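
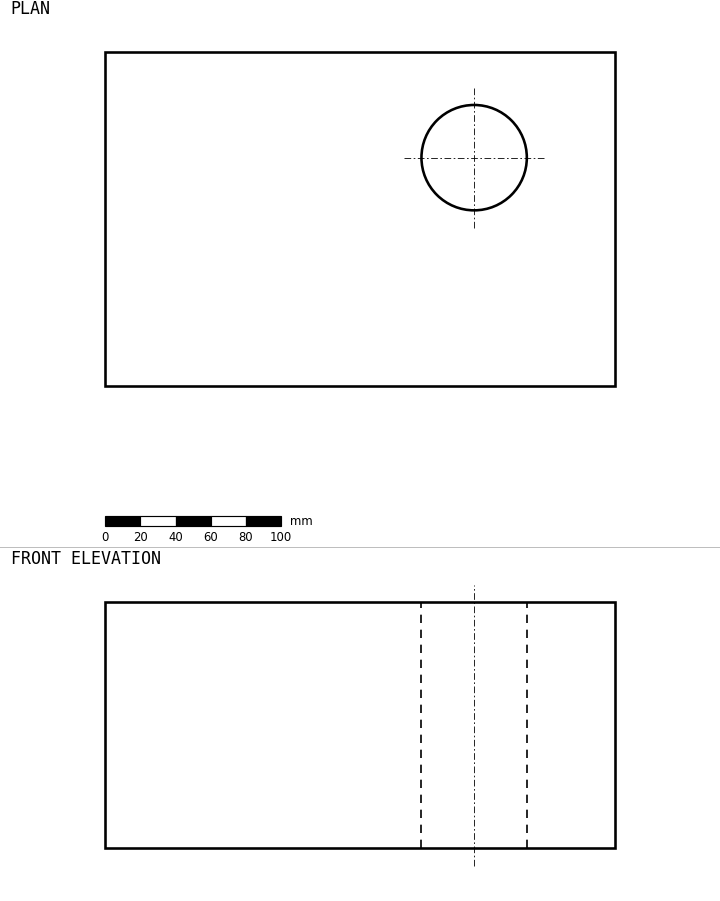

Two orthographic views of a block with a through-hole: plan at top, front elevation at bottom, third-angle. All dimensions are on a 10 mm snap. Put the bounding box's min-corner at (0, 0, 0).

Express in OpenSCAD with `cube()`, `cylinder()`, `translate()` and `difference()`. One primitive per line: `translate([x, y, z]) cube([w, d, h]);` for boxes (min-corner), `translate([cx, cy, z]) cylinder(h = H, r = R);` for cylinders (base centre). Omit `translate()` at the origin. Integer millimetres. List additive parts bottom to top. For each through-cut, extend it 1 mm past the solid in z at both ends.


difference() {
  cube([290, 190, 140]);
  translate([210, 130, -1]) cylinder(h = 142, r = 30);
}


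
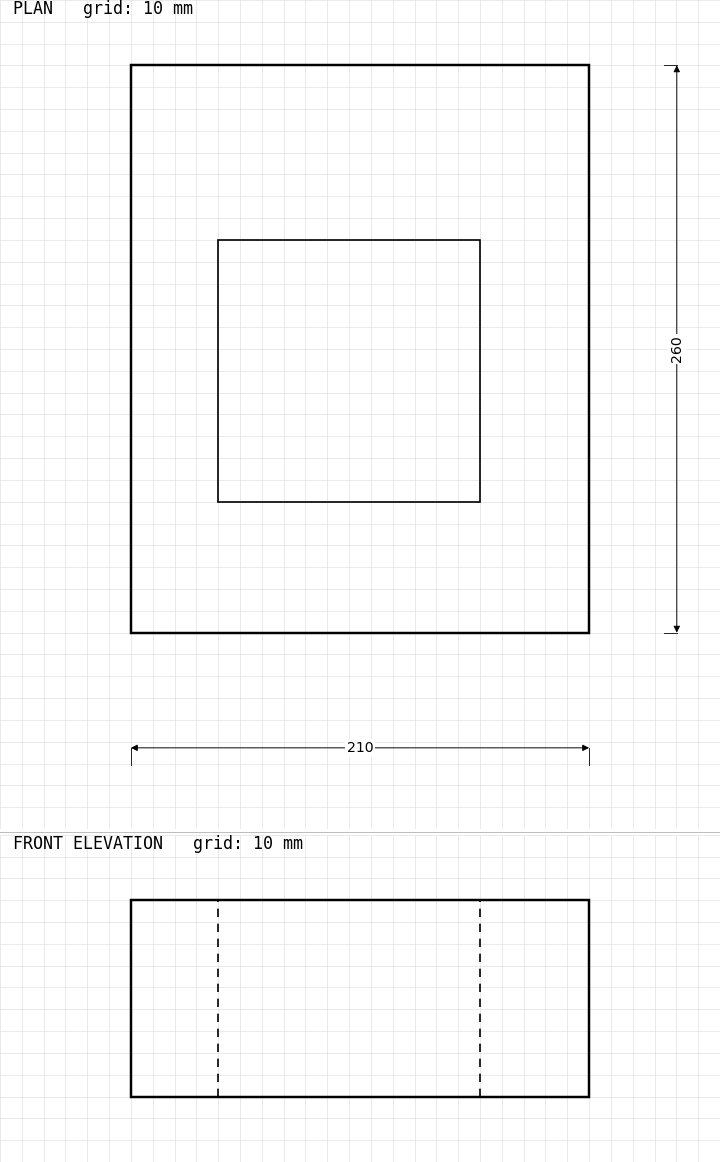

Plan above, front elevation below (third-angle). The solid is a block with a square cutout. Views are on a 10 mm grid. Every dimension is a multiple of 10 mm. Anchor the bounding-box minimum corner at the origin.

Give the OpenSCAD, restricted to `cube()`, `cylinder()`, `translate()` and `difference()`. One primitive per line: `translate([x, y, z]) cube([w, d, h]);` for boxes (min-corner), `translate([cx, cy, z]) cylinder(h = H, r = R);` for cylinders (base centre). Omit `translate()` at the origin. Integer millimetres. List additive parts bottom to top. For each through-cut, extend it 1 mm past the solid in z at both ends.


difference() {
  cube([210, 260, 90]);
  translate([40, 60, -1]) cube([120, 120, 92]);
}


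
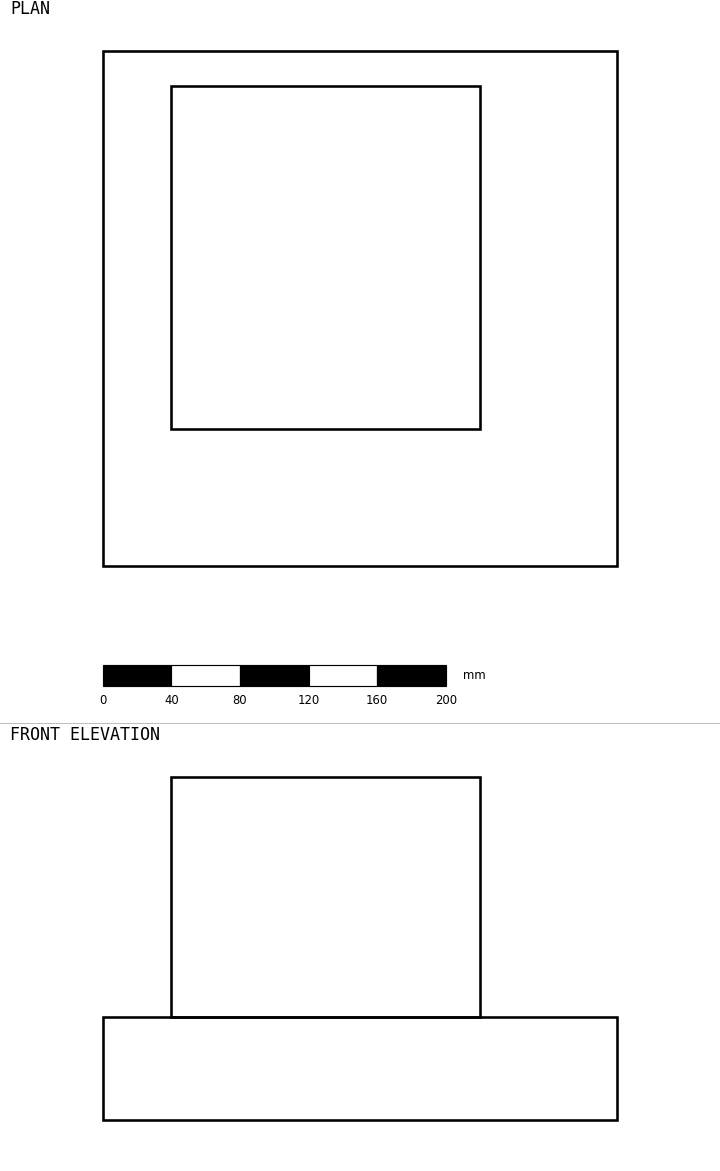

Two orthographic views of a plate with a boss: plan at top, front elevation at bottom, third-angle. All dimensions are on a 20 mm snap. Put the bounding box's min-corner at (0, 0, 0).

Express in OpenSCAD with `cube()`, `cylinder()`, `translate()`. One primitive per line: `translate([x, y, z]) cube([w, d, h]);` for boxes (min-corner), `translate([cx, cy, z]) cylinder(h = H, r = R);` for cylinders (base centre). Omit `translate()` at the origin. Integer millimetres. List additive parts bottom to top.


cube([300, 300, 60]);
translate([40, 80, 60]) cube([180, 200, 140]);


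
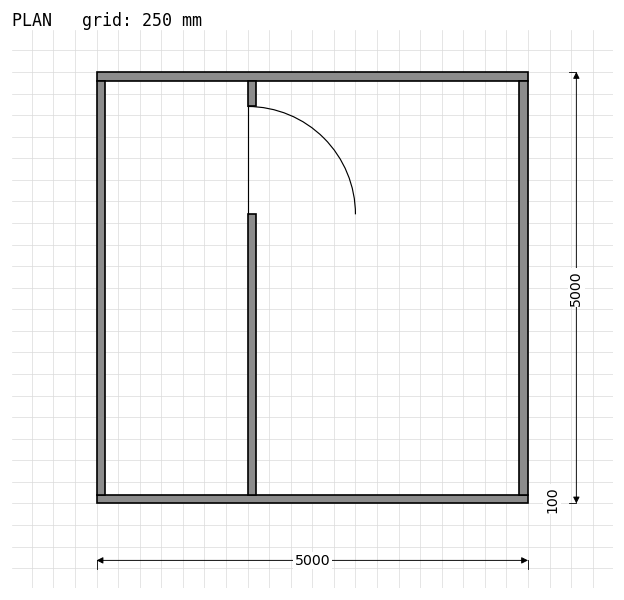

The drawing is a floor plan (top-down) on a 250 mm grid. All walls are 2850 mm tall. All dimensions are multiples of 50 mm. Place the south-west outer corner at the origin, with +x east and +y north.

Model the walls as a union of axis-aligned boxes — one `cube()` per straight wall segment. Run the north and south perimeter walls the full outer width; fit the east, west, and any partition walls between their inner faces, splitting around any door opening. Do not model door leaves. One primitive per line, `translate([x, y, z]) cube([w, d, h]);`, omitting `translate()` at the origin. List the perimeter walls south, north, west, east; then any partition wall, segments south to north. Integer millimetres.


cube([5000, 100, 2850]);
translate([0, 4900, 0]) cube([5000, 100, 2850]);
translate([0, 100, 0]) cube([100, 4800, 2850]);
translate([4900, 100, 0]) cube([100, 4800, 2850]);
translate([1750, 100, 0]) cube([100, 3250, 2850]);
translate([1750, 4600, 0]) cube([100, 300, 2850]);


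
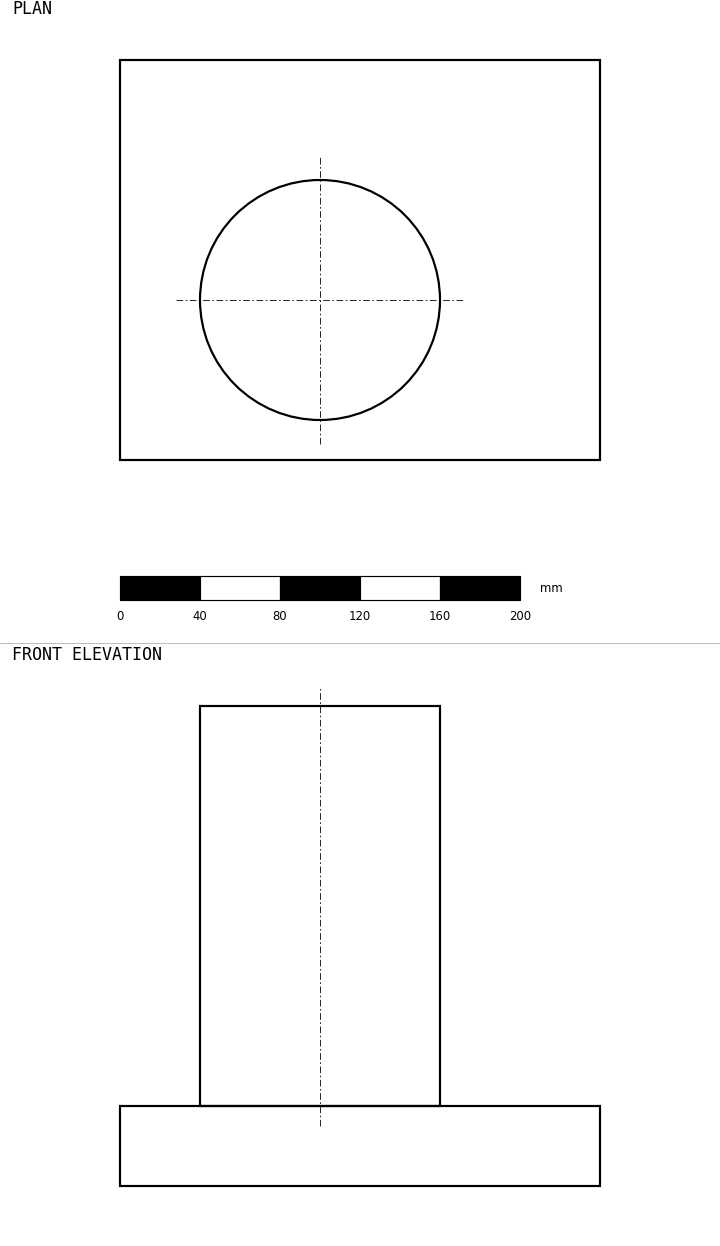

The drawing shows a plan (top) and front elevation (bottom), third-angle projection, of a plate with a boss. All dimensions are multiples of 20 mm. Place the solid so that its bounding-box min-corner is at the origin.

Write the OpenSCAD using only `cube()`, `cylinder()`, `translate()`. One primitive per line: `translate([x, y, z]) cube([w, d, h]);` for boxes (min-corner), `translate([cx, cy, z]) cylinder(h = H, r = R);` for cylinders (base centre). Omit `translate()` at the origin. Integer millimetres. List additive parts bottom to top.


cube([240, 200, 40]);
translate([100, 80, 40]) cylinder(h = 200, r = 60);


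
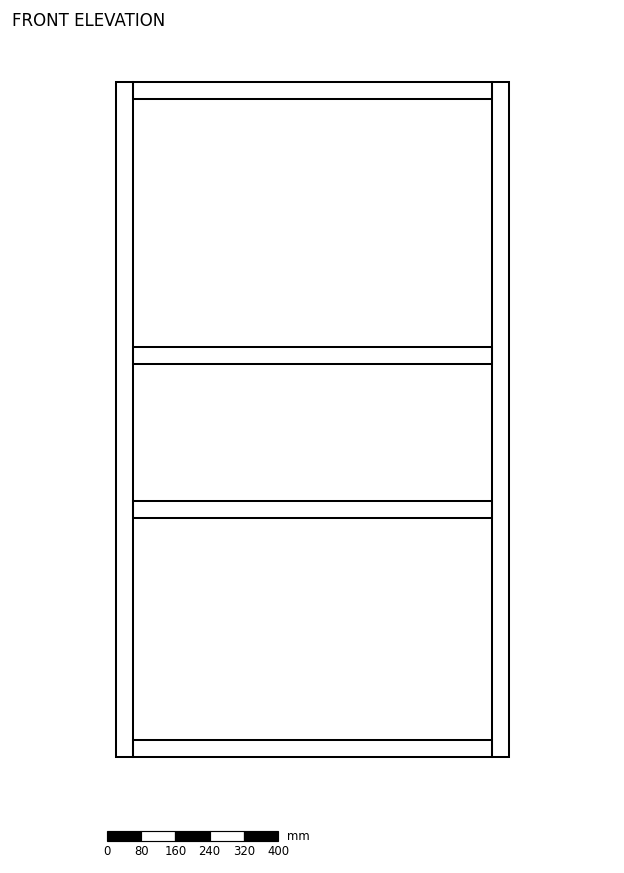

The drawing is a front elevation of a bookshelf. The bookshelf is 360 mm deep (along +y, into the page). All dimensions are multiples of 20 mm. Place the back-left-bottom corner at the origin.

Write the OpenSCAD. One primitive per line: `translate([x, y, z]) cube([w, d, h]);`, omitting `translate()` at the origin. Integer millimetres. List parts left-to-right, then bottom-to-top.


cube([40, 360, 1580]);
translate([40, 0, 0]) cube([840, 360, 40]);
translate([40, 0, 560]) cube([840, 360, 40]);
translate([40, 0, 920]) cube([840, 360, 40]);
translate([40, 0, 1540]) cube([840, 360, 40]);
translate([880, 0, 0]) cube([40, 360, 1580]);


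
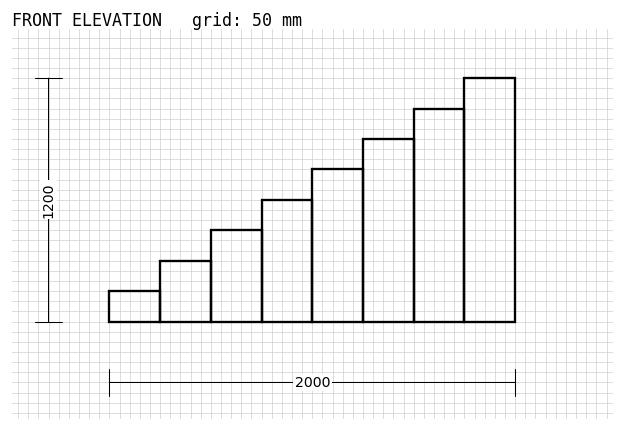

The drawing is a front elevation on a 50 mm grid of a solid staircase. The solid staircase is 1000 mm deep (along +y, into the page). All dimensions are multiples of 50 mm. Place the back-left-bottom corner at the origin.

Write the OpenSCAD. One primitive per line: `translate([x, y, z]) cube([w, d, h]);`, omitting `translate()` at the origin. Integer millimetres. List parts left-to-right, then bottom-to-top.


cube([250, 1000, 150]);
translate([250, 0, 0]) cube([250, 1000, 300]);
translate([500, 0, 0]) cube([250, 1000, 450]);
translate([750, 0, 0]) cube([250, 1000, 600]);
translate([1000, 0, 0]) cube([250, 1000, 750]);
translate([1250, 0, 0]) cube([250, 1000, 900]);
translate([1500, 0, 0]) cube([250, 1000, 1050]);
translate([1750, 0, 0]) cube([250, 1000, 1200]);


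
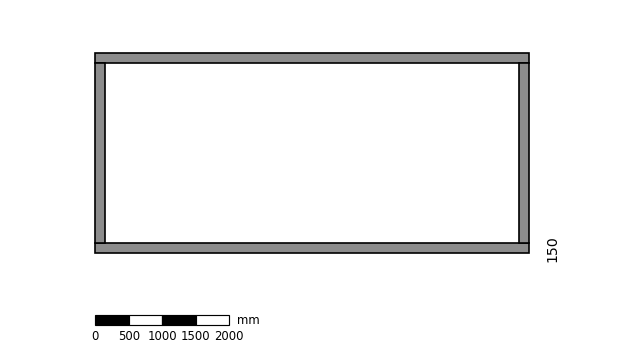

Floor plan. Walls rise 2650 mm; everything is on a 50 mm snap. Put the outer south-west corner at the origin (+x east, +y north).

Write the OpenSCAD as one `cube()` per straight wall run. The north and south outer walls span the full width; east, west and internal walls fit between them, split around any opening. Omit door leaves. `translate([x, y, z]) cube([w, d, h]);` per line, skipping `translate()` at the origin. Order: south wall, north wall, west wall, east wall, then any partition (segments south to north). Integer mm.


cube([6500, 150, 2650]);
translate([0, 2850, 0]) cube([6500, 150, 2650]);
translate([0, 150, 0]) cube([150, 2700, 2650]);
translate([6350, 150, 0]) cube([150, 2700, 2650]);


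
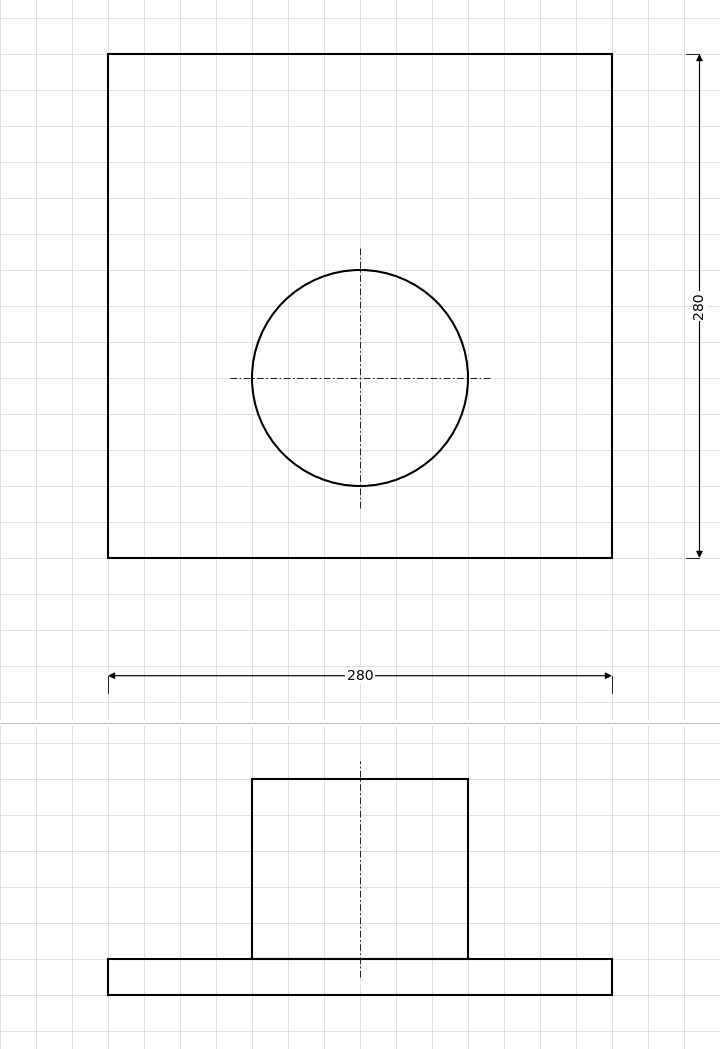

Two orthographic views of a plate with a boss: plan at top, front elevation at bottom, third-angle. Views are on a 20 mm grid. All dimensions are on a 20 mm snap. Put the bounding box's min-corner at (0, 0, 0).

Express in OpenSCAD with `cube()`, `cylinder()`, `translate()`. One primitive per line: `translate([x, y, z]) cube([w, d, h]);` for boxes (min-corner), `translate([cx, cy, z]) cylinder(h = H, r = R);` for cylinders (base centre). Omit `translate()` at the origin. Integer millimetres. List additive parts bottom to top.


cube([280, 280, 20]);
translate([140, 100, 20]) cylinder(h = 100, r = 60);


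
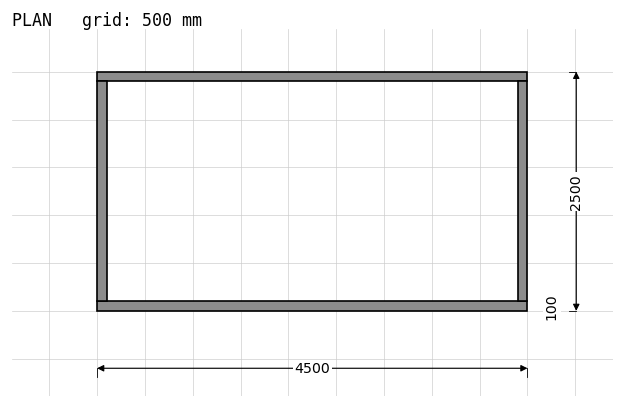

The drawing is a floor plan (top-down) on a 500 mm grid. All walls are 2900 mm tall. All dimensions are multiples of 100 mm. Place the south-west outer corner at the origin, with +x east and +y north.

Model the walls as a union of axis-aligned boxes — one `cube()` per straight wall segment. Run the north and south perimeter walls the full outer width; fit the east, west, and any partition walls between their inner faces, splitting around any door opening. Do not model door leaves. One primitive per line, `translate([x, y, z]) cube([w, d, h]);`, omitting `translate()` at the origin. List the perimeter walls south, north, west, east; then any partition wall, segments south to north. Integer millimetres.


cube([4500, 100, 2900]);
translate([0, 2400, 0]) cube([4500, 100, 2900]);
translate([0, 100, 0]) cube([100, 2300, 2900]);
translate([4400, 100, 0]) cube([100, 2300, 2900]);


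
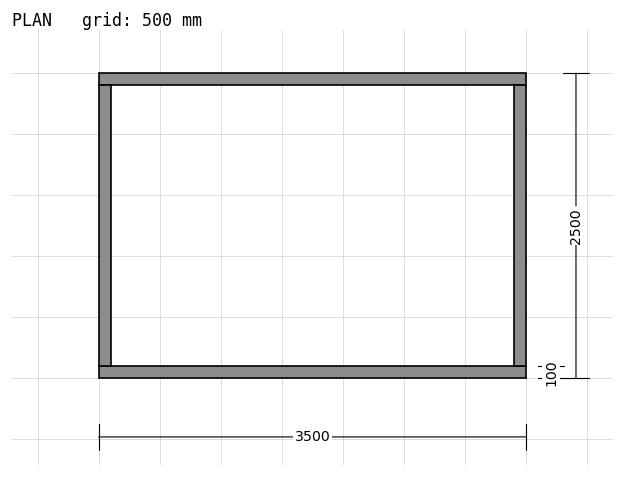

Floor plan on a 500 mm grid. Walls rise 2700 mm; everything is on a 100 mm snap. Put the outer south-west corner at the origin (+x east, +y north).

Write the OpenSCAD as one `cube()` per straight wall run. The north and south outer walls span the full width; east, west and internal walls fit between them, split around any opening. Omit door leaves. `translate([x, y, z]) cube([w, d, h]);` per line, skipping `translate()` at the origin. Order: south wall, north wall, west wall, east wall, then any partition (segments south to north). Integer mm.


cube([3500, 100, 2700]);
translate([0, 2400, 0]) cube([3500, 100, 2700]);
translate([0, 100, 0]) cube([100, 2300, 2700]);
translate([3400, 100, 0]) cube([100, 2300, 2700]);


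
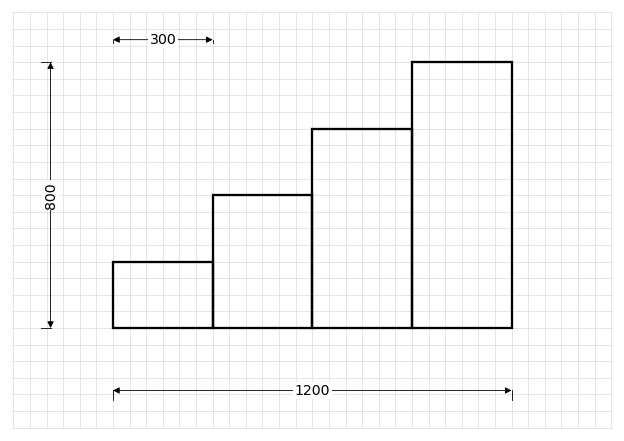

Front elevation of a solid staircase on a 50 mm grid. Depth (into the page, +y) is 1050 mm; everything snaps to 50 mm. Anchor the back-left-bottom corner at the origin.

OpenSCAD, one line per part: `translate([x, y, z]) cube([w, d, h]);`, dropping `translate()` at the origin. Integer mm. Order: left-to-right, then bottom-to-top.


cube([300, 1050, 200]);
translate([300, 0, 0]) cube([300, 1050, 400]);
translate([600, 0, 0]) cube([300, 1050, 600]);
translate([900, 0, 0]) cube([300, 1050, 800]);


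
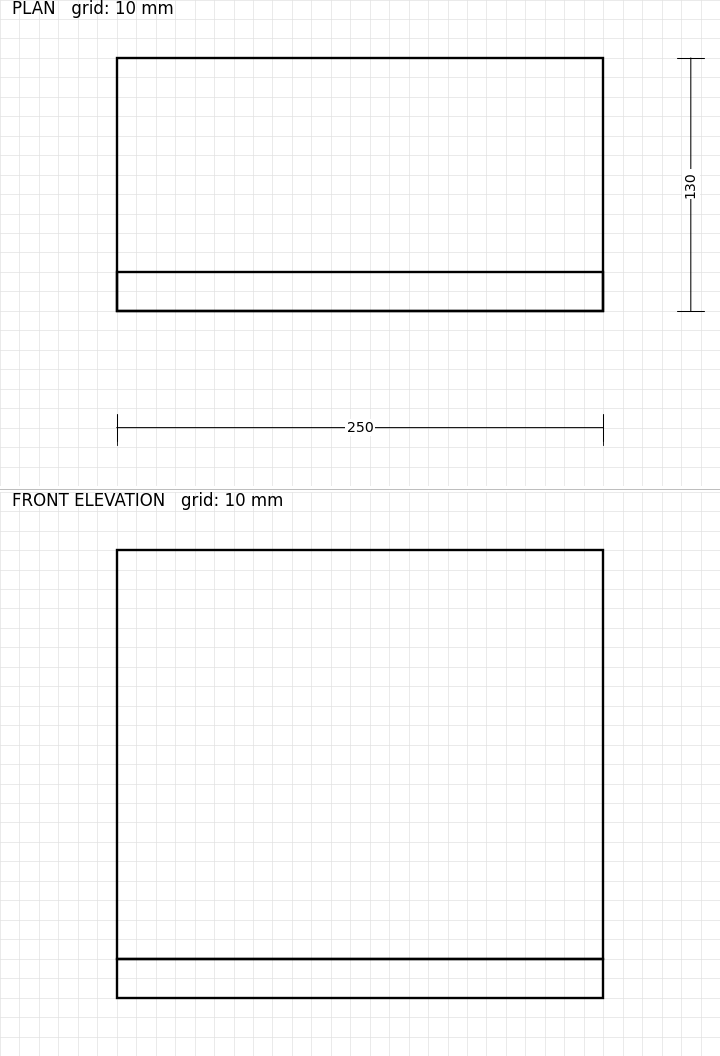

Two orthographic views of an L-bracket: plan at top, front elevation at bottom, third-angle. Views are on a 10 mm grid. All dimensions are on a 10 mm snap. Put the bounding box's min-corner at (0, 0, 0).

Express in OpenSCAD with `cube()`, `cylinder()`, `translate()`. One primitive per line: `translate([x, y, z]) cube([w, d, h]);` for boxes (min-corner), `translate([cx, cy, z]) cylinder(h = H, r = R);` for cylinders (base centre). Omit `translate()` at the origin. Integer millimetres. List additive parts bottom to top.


cube([250, 130, 20]);
translate([0, 0, 20]) cube([250, 20, 210]);


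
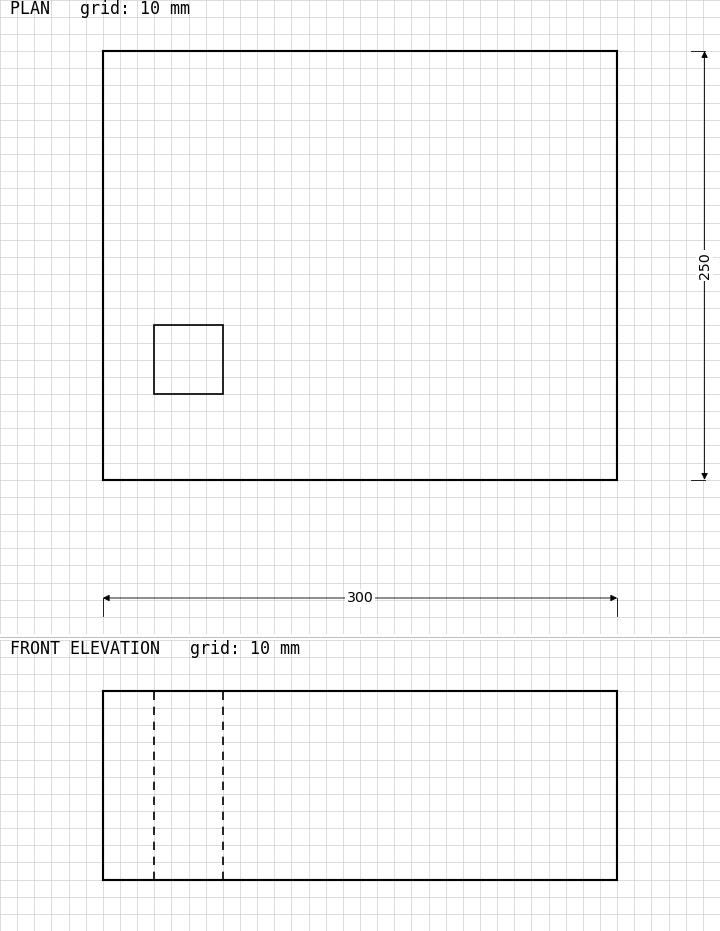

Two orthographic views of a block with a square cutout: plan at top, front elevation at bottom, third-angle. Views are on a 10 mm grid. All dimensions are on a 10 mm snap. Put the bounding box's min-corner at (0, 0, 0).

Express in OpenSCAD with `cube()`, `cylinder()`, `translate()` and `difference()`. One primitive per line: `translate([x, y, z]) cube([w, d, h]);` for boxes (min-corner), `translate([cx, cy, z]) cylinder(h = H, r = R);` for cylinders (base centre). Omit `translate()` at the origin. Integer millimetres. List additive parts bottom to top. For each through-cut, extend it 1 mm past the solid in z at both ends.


difference() {
  cube([300, 250, 110]);
  translate([30, 50, -1]) cube([40, 40, 112]);
}


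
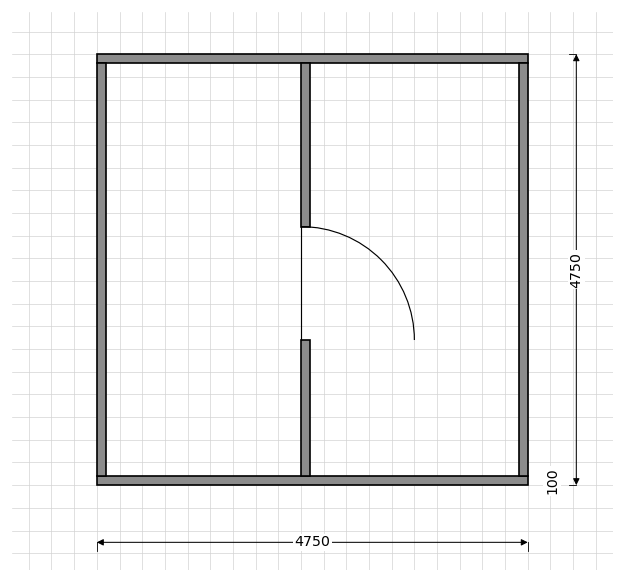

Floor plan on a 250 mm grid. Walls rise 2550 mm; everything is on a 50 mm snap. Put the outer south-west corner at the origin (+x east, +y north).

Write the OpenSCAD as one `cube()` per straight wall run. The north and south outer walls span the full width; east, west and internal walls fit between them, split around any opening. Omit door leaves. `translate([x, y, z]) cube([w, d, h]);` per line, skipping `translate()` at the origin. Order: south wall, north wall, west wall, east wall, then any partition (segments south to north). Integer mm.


cube([4750, 100, 2550]);
translate([0, 4650, 0]) cube([4750, 100, 2550]);
translate([0, 100, 0]) cube([100, 4550, 2550]);
translate([4650, 100, 0]) cube([100, 4550, 2550]);
translate([2250, 100, 0]) cube([100, 1500, 2550]);
translate([2250, 2850, 0]) cube([100, 1800, 2550]);


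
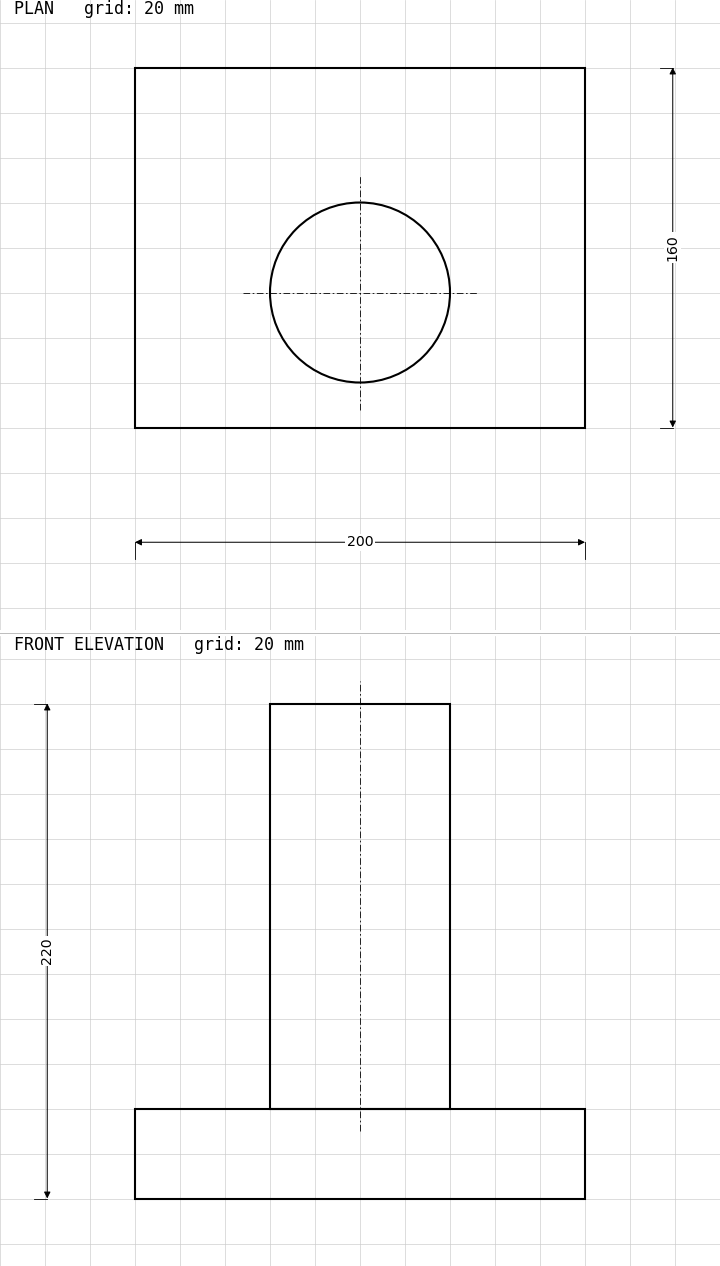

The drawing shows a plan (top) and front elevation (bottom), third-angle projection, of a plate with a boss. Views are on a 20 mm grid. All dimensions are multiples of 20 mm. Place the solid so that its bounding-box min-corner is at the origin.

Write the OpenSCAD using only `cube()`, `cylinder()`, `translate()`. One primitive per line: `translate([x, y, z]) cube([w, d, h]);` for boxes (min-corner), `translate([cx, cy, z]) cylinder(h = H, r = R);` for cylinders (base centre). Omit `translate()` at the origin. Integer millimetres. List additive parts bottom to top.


cube([200, 160, 40]);
translate([100, 60, 40]) cylinder(h = 180, r = 40);


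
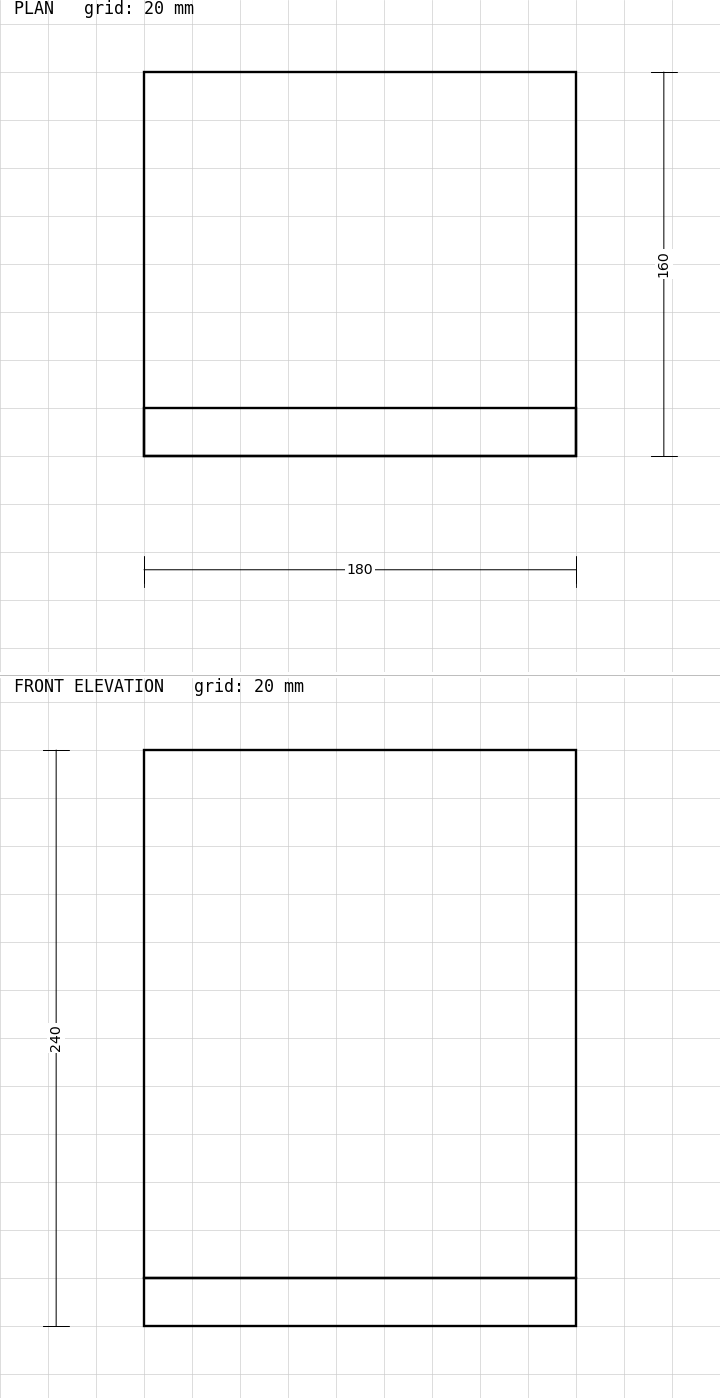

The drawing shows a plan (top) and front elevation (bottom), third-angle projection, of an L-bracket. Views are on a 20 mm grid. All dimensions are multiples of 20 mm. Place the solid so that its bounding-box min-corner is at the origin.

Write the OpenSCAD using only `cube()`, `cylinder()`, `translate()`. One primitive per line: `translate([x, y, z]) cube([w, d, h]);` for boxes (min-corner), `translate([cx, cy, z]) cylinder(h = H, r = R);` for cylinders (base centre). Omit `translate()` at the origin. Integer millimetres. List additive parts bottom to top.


cube([180, 160, 20]);
translate([0, 0, 20]) cube([180, 20, 220]);


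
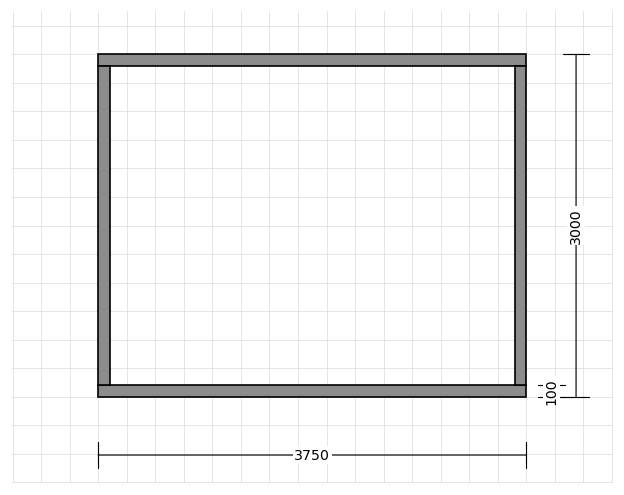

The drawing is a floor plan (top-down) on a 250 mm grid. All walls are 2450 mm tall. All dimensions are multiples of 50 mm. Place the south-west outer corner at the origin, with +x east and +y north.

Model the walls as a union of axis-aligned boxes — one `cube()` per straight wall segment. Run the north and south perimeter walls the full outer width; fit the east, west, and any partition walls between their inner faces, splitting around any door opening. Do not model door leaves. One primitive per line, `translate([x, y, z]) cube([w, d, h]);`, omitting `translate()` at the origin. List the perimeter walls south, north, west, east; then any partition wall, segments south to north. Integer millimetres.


cube([3750, 100, 2450]);
translate([0, 2900, 0]) cube([3750, 100, 2450]);
translate([0, 100, 0]) cube([100, 2800, 2450]);
translate([3650, 100, 0]) cube([100, 2800, 2450]);


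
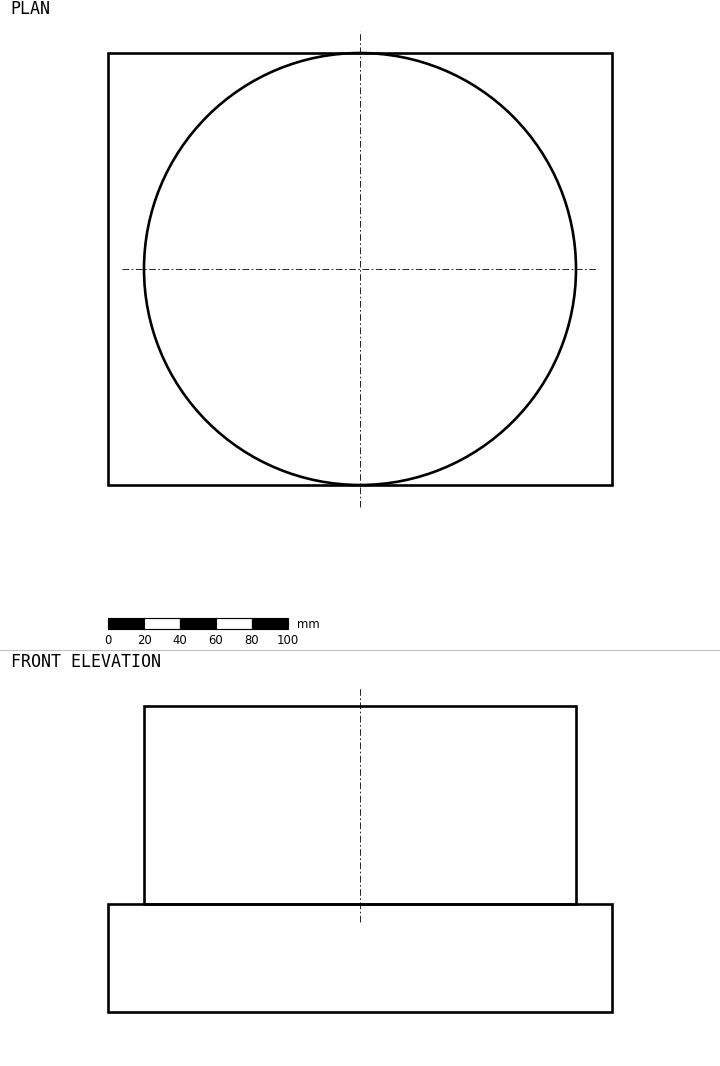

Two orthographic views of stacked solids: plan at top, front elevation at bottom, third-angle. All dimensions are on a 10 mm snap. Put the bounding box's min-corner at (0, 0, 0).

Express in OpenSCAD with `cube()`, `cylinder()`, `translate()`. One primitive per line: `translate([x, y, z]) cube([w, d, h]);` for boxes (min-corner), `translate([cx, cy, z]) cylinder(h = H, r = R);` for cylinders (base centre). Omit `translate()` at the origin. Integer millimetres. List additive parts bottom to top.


cube([280, 240, 60]);
translate([140, 120, 60]) cylinder(h = 110, r = 120);


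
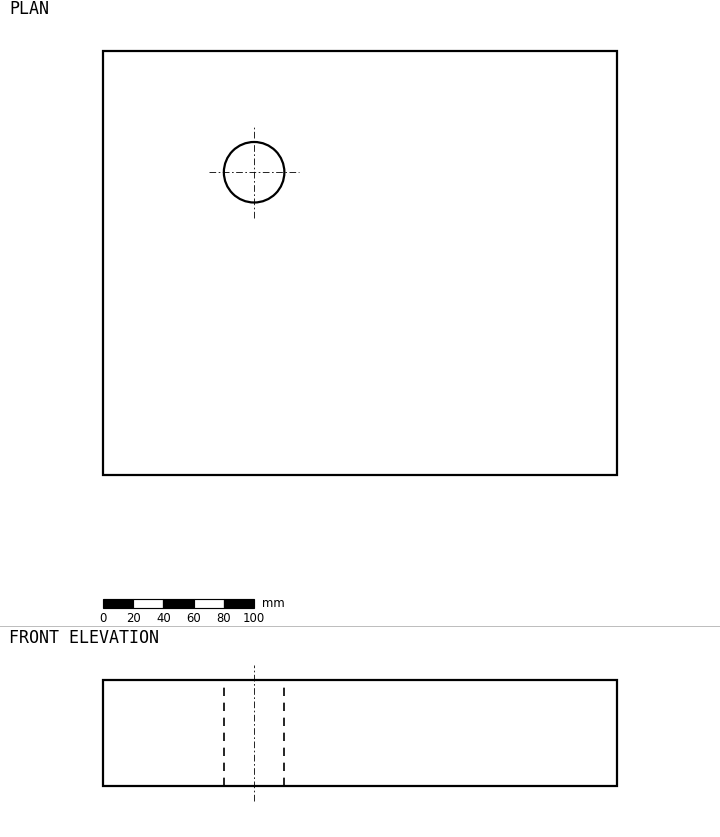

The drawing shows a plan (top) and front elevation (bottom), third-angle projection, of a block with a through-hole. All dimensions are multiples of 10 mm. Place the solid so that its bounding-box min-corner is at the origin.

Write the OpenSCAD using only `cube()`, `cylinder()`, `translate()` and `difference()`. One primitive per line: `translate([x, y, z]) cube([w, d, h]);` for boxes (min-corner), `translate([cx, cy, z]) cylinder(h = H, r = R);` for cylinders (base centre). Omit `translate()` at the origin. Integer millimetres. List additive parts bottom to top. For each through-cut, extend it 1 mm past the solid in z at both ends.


difference() {
  cube([340, 280, 70]);
  translate([100, 200, -1]) cylinder(h = 72, r = 20);
}


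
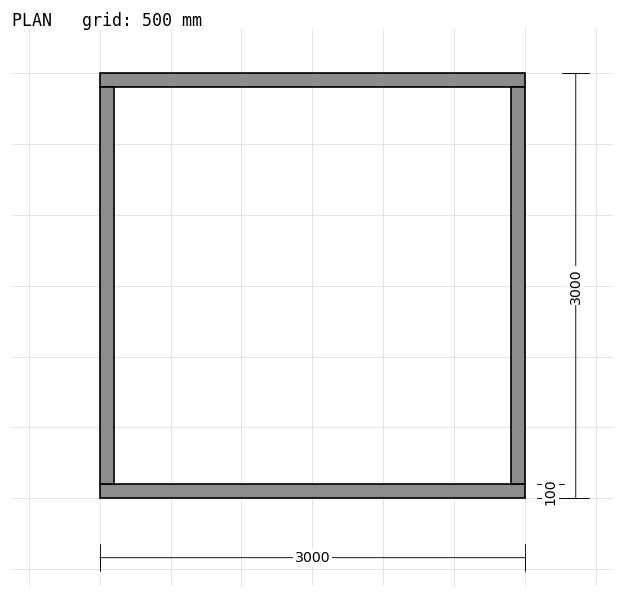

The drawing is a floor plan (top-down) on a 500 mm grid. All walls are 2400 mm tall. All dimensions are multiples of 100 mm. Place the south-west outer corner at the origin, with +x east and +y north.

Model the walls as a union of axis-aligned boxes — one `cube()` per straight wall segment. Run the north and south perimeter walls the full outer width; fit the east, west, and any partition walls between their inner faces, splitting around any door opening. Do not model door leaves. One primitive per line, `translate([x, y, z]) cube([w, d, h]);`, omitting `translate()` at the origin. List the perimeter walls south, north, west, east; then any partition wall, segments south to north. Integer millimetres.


cube([3000, 100, 2400]);
translate([0, 2900, 0]) cube([3000, 100, 2400]);
translate([0, 100, 0]) cube([100, 2800, 2400]);
translate([2900, 100, 0]) cube([100, 2800, 2400]);


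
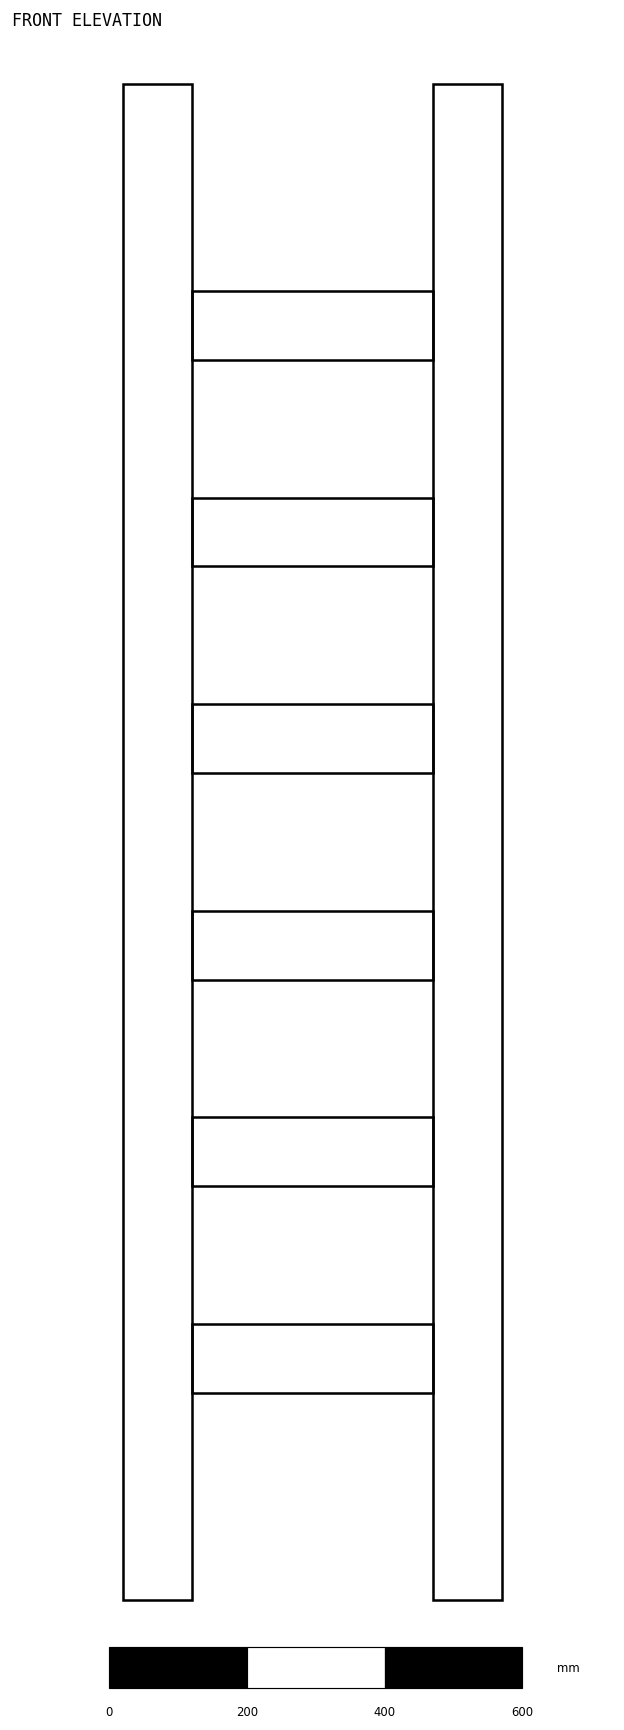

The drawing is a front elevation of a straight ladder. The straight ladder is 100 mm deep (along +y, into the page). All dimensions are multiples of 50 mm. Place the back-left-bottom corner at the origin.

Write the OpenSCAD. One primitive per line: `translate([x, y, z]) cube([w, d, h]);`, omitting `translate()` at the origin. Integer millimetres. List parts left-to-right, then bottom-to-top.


cube([100, 100, 2200]);
translate([100, 0, 300]) cube([350, 100, 100]);
translate([100, 0, 600]) cube([350, 100, 100]);
translate([100, 0, 900]) cube([350, 100, 100]);
translate([100, 0, 1200]) cube([350, 100, 100]);
translate([100, 0, 1500]) cube([350, 100, 100]);
translate([100, 0, 1800]) cube([350, 100, 100]);
translate([450, 0, 0]) cube([100, 100, 2200]);


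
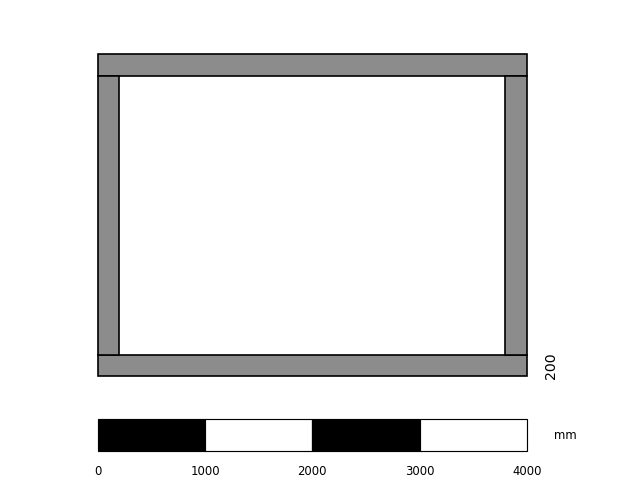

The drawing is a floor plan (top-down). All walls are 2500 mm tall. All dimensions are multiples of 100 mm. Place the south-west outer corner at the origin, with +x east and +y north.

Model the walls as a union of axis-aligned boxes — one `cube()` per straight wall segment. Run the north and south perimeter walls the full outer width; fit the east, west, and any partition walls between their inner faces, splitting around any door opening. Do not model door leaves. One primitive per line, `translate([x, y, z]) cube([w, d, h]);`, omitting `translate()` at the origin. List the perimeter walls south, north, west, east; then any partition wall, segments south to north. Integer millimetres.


cube([4000, 200, 2500]);
translate([0, 2800, 0]) cube([4000, 200, 2500]);
translate([0, 200, 0]) cube([200, 2600, 2500]);
translate([3800, 200, 0]) cube([200, 2600, 2500]);


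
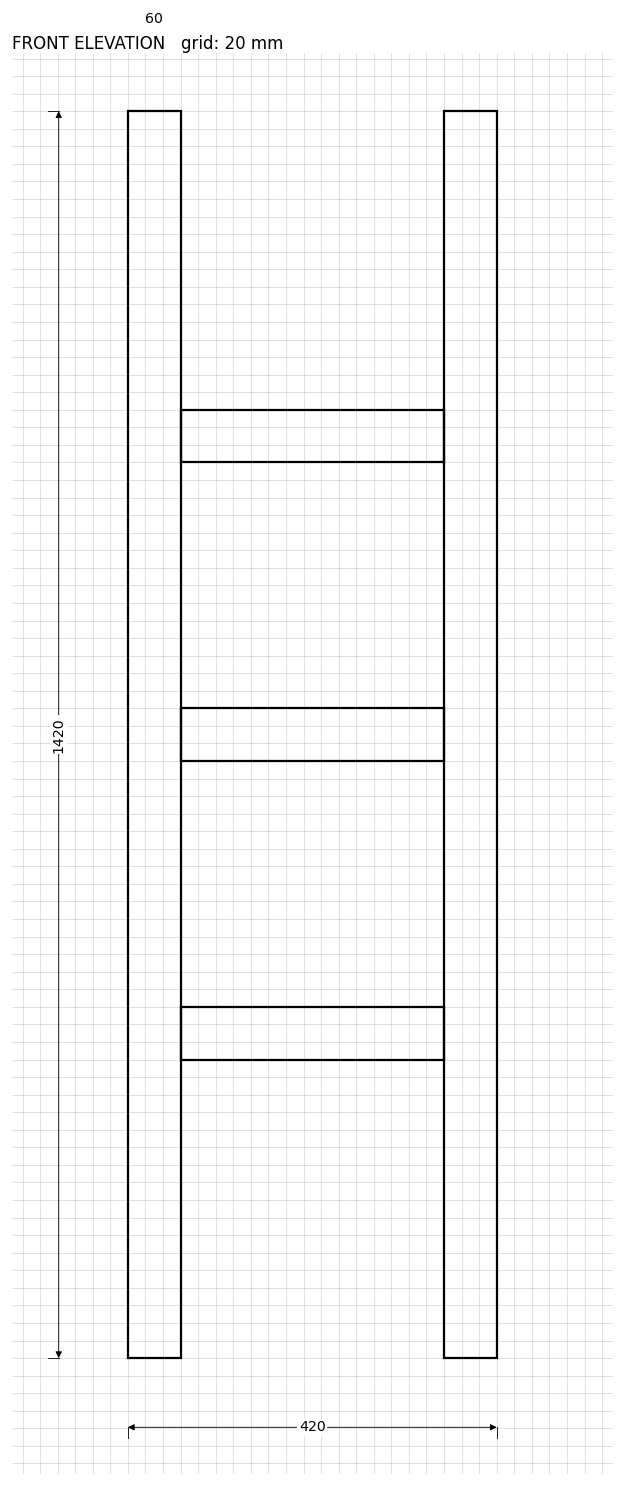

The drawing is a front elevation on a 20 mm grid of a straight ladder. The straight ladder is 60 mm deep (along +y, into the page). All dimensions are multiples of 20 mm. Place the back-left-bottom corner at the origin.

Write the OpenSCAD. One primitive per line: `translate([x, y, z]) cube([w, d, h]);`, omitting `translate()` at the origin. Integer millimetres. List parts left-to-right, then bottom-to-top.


cube([60, 60, 1420]);
translate([60, 0, 340]) cube([300, 60, 60]);
translate([60, 0, 680]) cube([300, 60, 60]);
translate([60, 0, 1020]) cube([300, 60, 60]);
translate([360, 0, 0]) cube([60, 60, 1420]);


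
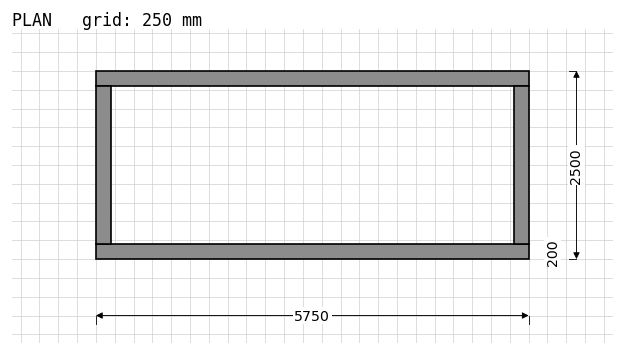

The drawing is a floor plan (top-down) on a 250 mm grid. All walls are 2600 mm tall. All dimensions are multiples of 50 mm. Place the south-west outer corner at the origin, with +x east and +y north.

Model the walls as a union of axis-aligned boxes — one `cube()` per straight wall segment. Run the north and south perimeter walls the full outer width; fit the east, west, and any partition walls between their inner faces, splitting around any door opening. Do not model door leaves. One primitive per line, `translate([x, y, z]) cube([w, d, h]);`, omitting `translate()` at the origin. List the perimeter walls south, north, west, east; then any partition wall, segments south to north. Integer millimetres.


cube([5750, 200, 2600]);
translate([0, 2300, 0]) cube([5750, 200, 2600]);
translate([0, 200, 0]) cube([200, 2100, 2600]);
translate([5550, 200, 0]) cube([200, 2100, 2600]);


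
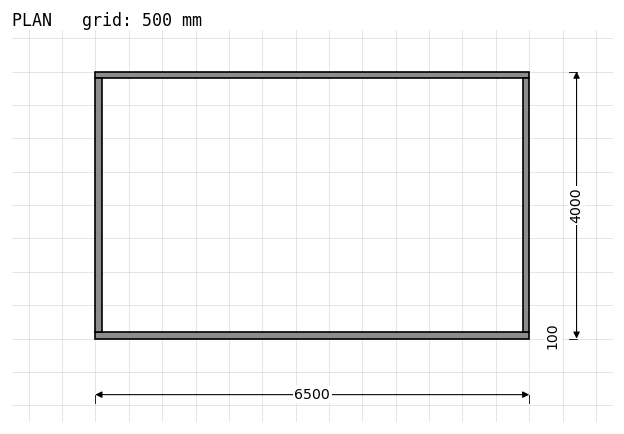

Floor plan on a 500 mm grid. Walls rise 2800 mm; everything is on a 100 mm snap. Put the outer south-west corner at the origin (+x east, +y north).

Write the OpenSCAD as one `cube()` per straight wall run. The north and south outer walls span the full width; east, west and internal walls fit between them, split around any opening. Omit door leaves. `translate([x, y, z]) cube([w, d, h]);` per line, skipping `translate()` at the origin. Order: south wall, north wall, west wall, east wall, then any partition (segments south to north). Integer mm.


cube([6500, 100, 2800]);
translate([0, 3900, 0]) cube([6500, 100, 2800]);
translate([0, 100, 0]) cube([100, 3800, 2800]);
translate([6400, 100, 0]) cube([100, 3800, 2800]);


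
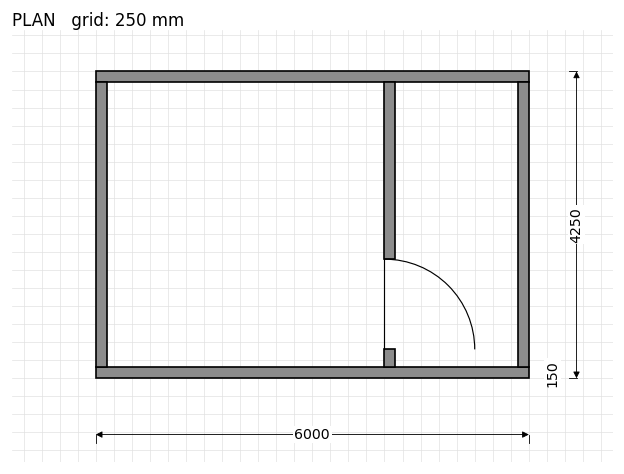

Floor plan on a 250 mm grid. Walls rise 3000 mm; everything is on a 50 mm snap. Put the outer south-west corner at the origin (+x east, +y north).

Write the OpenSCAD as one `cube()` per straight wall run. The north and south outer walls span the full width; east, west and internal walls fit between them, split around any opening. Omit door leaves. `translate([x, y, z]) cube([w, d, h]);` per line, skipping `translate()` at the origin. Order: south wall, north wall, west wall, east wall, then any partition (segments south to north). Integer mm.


cube([6000, 150, 3000]);
translate([0, 4100, 0]) cube([6000, 150, 3000]);
translate([0, 150, 0]) cube([150, 3950, 3000]);
translate([5850, 150, 0]) cube([150, 3950, 3000]);
translate([4000, 150, 0]) cube([150, 250, 3000]);
translate([4000, 1650, 0]) cube([150, 2450, 3000]);


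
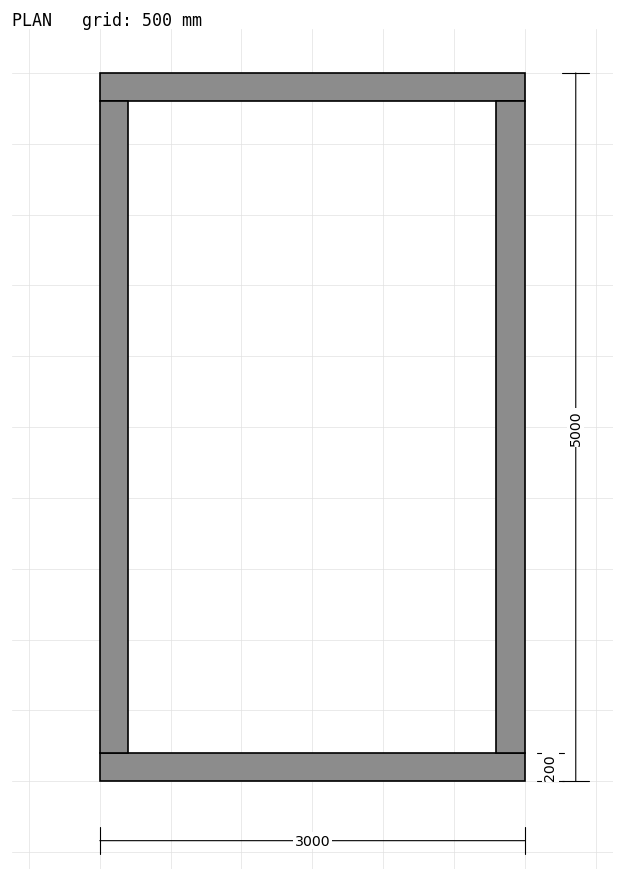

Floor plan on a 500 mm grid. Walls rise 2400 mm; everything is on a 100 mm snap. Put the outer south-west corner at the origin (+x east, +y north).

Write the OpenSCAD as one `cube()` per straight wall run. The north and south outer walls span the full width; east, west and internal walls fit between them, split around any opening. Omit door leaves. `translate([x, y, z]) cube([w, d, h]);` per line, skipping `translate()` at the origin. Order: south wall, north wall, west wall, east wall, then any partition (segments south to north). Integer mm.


cube([3000, 200, 2400]);
translate([0, 4800, 0]) cube([3000, 200, 2400]);
translate([0, 200, 0]) cube([200, 4600, 2400]);
translate([2800, 200, 0]) cube([200, 4600, 2400]);


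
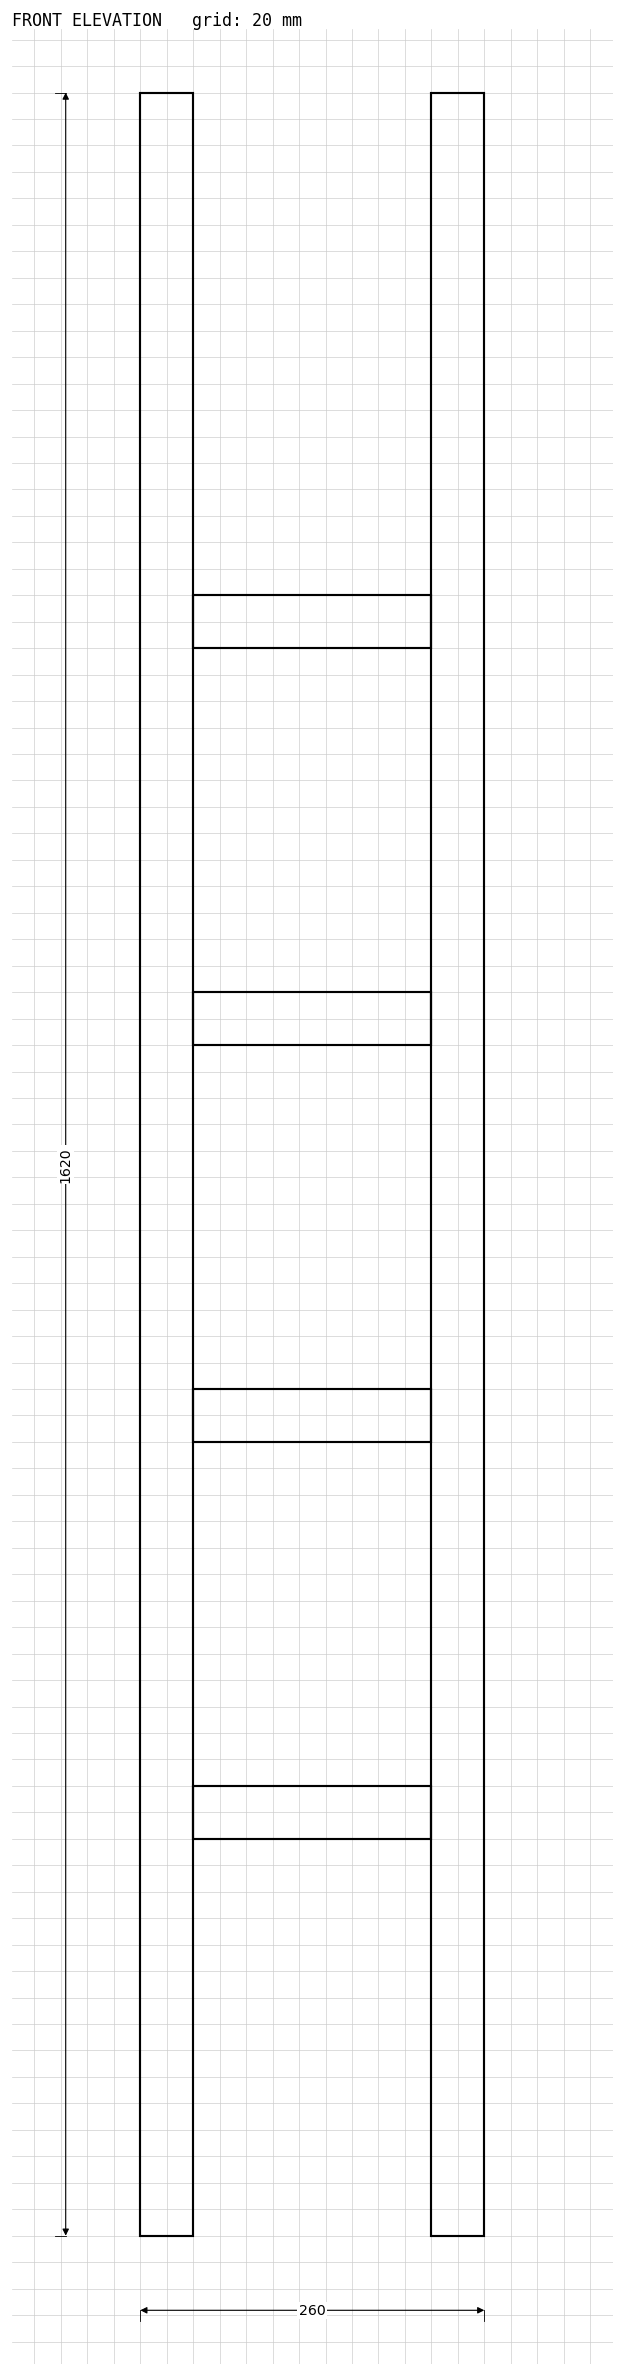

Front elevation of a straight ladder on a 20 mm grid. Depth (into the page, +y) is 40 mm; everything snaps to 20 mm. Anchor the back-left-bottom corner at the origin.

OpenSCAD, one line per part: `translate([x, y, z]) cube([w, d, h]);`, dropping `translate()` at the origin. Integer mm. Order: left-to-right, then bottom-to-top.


cube([40, 40, 1620]);
translate([40, 0, 300]) cube([180, 40, 40]);
translate([40, 0, 600]) cube([180, 40, 40]);
translate([40, 0, 900]) cube([180, 40, 40]);
translate([40, 0, 1200]) cube([180, 40, 40]);
translate([220, 0, 0]) cube([40, 40, 1620]);


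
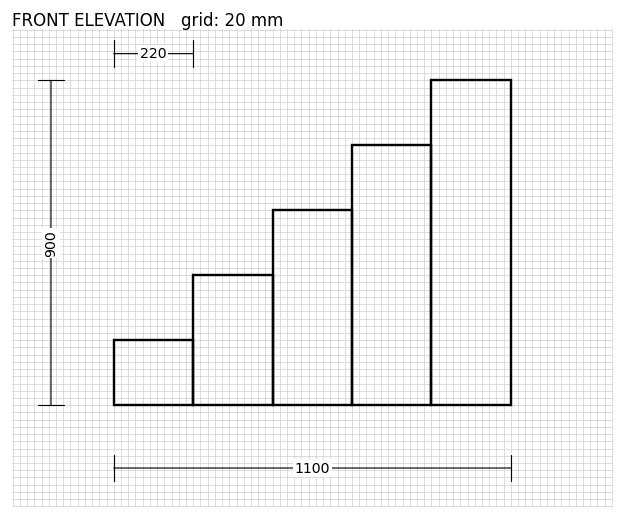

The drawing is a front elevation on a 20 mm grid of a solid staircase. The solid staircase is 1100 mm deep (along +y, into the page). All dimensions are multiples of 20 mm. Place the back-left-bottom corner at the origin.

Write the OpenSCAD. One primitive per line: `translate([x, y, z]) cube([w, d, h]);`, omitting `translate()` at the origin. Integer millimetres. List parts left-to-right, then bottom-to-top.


cube([220, 1100, 180]);
translate([220, 0, 0]) cube([220, 1100, 360]);
translate([440, 0, 0]) cube([220, 1100, 540]);
translate([660, 0, 0]) cube([220, 1100, 720]);
translate([880, 0, 0]) cube([220, 1100, 900]);


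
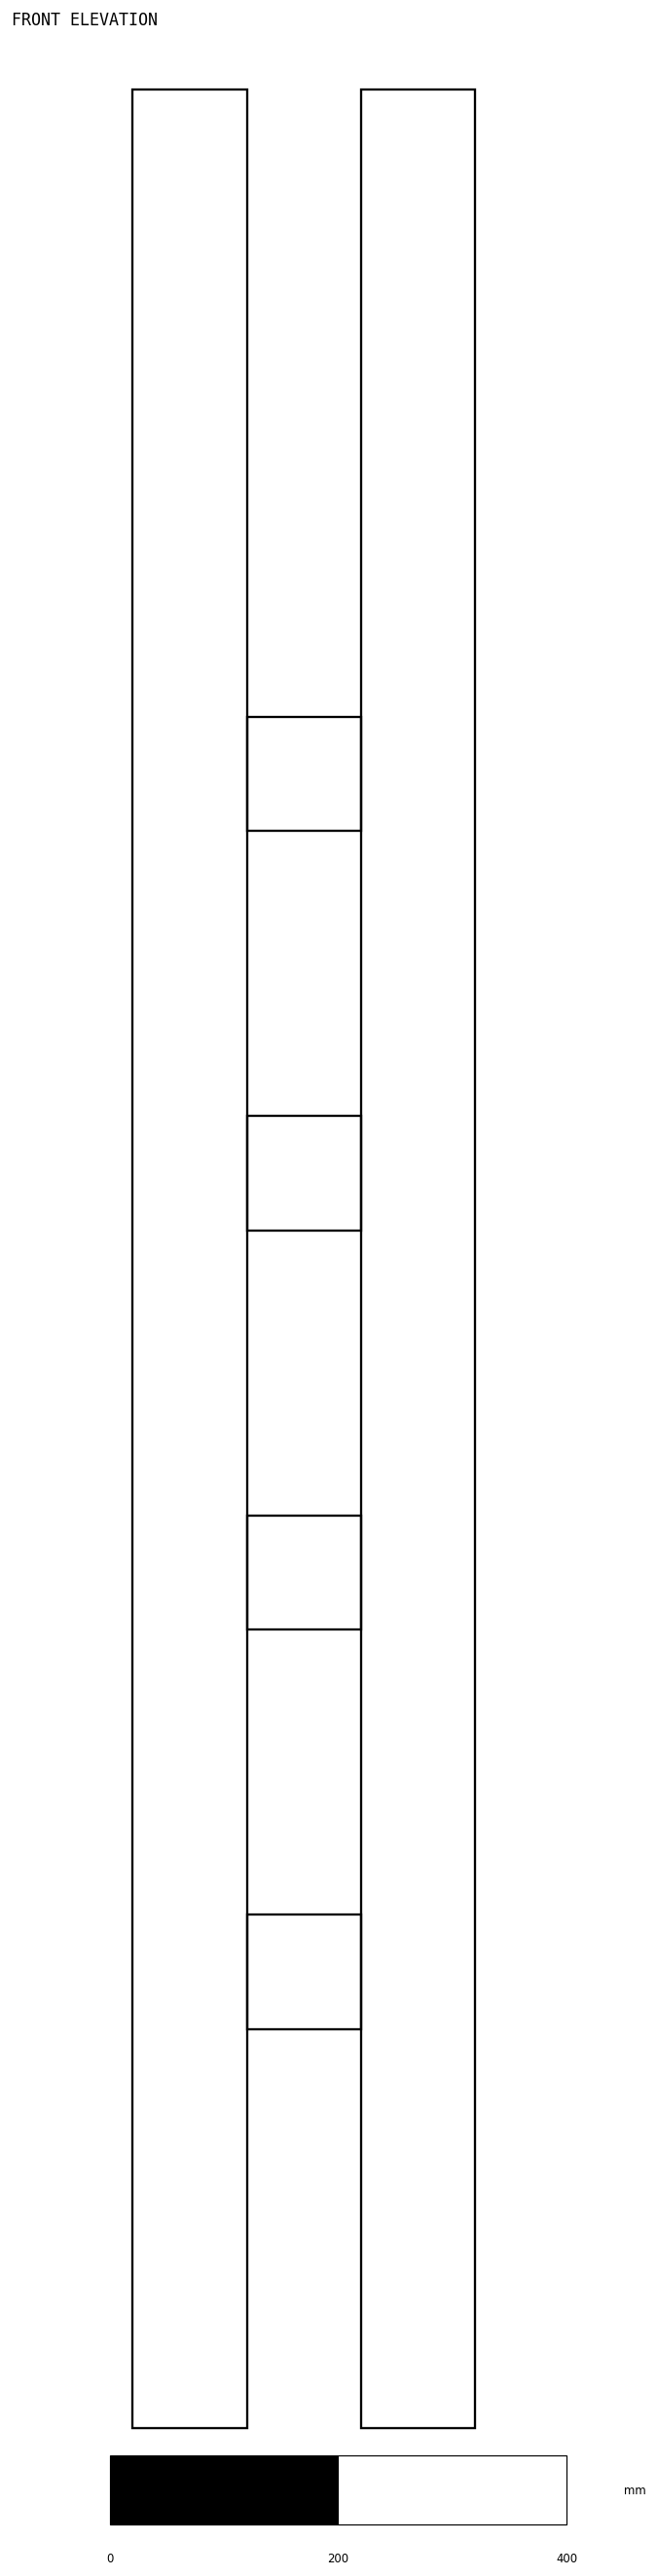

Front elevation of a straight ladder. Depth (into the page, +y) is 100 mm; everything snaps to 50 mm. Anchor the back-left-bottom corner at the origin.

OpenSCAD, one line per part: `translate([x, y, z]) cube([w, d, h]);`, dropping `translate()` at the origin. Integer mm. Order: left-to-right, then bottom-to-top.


cube([100, 100, 2050]);
translate([100, 0, 350]) cube([100, 100, 100]);
translate([100, 0, 700]) cube([100, 100, 100]);
translate([100, 0, 1050]) cube([100, 100, 100]);
translate([100, 0, 1400]) cube([100, 100, 100]);
translate([200, 0, 0]) cube([100, 100, 2050]);


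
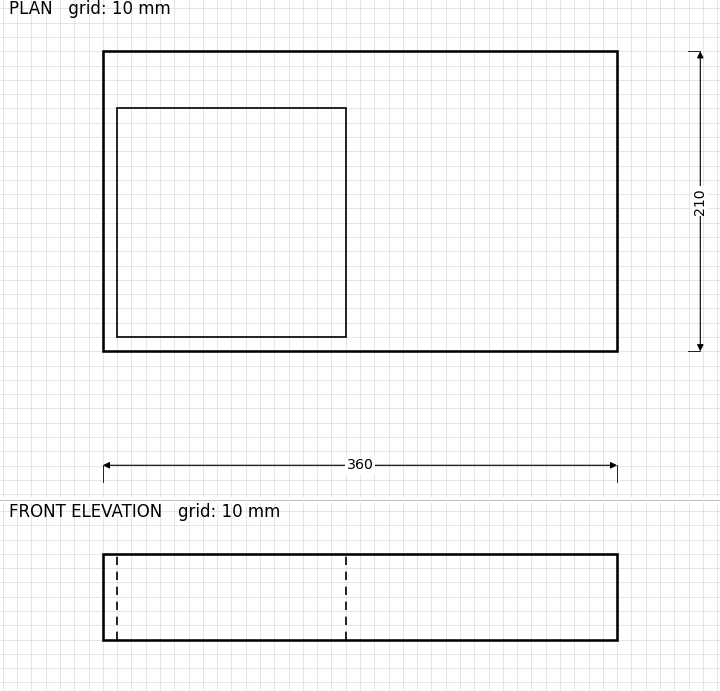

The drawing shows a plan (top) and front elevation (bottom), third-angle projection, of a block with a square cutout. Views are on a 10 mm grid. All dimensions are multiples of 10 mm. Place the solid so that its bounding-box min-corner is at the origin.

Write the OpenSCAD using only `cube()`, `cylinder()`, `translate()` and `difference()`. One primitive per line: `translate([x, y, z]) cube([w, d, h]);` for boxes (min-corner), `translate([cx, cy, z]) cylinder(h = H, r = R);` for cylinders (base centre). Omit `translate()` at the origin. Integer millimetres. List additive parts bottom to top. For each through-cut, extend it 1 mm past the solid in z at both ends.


difference() {
  cube([360, 210, 60]);
  translate([10, 10, -1]) cube([160, 160, 62]);
}


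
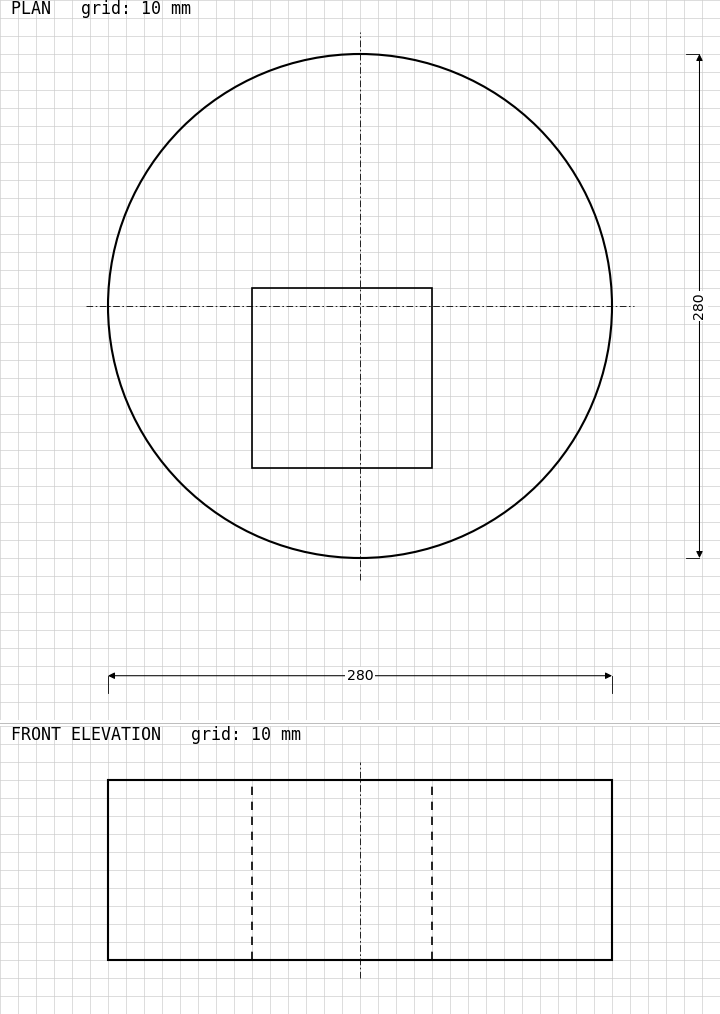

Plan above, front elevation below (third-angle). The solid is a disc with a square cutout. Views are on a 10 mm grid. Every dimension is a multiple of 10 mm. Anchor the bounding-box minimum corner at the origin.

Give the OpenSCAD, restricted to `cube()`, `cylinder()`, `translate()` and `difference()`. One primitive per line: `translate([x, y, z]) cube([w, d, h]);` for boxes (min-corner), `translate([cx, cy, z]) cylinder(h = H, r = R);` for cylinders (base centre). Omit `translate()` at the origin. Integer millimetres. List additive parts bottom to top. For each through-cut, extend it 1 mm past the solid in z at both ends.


difference() {
  translate([140, 140, 0]) cylinder(h = 100, r = 140);
  translate([80, 50, -1]) cube([100, 100, 102]);
}


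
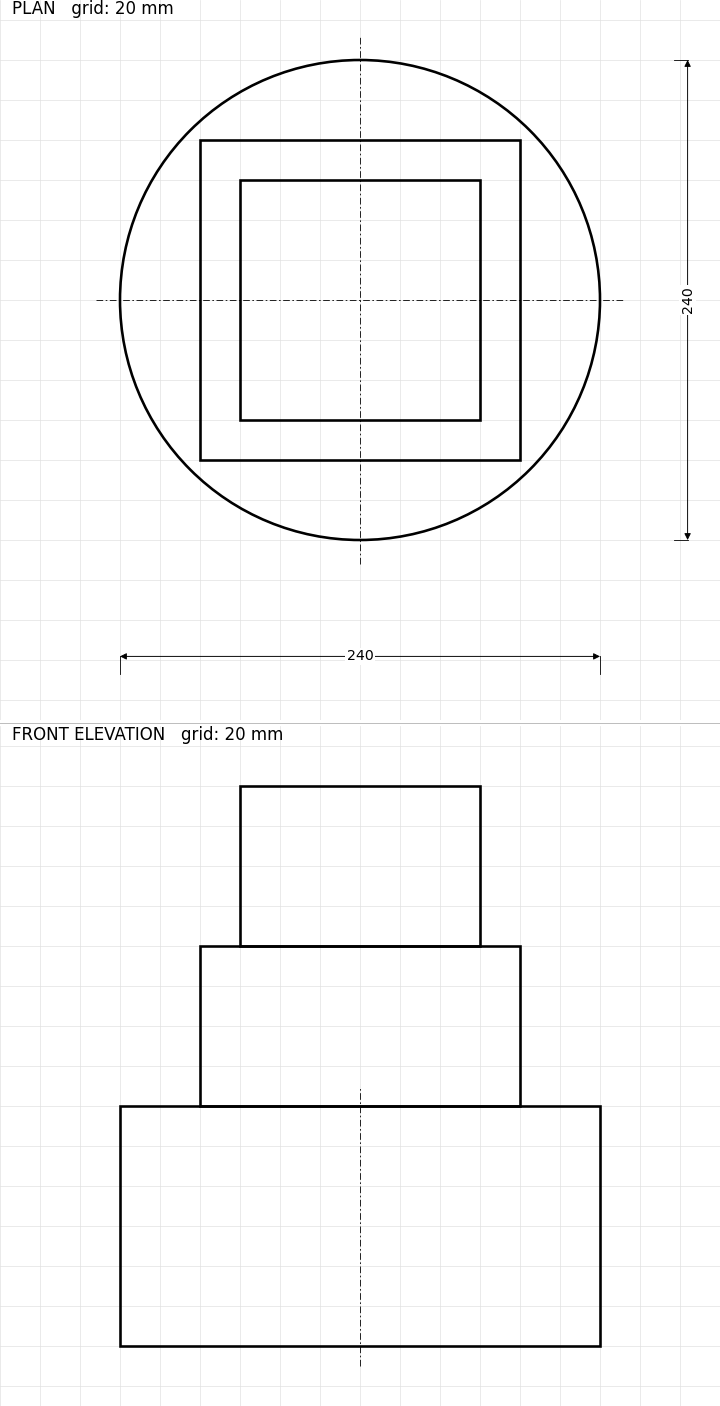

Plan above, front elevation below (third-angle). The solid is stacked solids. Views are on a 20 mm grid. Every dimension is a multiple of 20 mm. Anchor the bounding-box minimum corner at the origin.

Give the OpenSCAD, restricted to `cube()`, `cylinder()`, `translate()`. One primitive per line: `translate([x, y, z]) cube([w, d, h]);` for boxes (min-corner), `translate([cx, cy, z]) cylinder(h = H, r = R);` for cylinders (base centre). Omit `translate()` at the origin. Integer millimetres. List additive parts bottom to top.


translate([120, 120, 0]) cylinder(h = 120, r = 120);
translate([40, 40, 120]) cube([160, 160, 80]);
translate([60, 60, 200]) cube([120, 120, 80]);


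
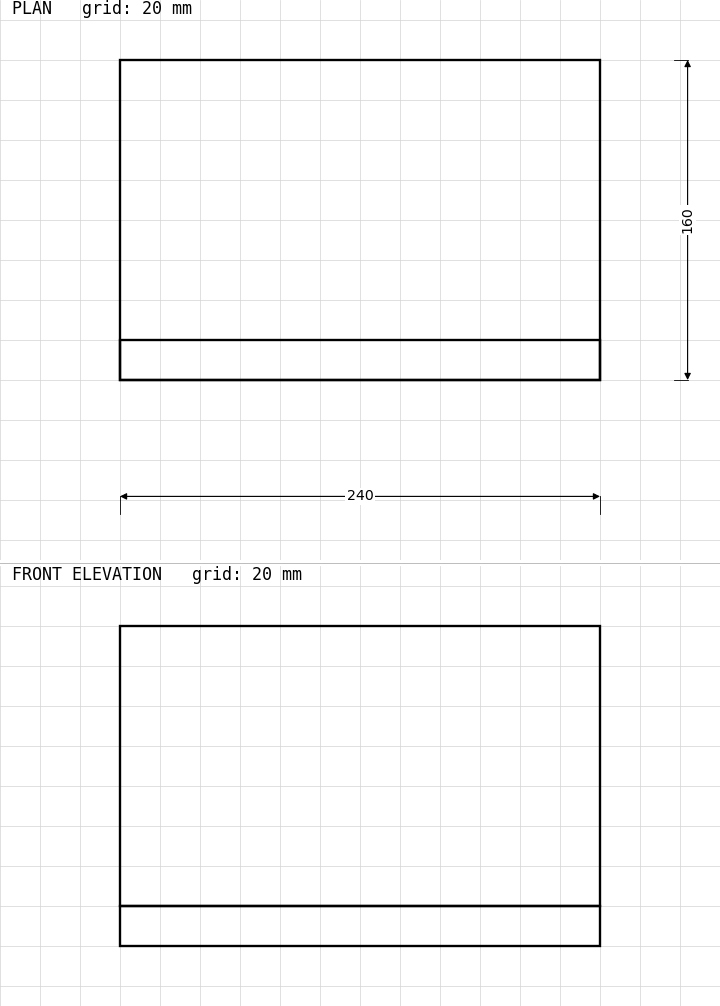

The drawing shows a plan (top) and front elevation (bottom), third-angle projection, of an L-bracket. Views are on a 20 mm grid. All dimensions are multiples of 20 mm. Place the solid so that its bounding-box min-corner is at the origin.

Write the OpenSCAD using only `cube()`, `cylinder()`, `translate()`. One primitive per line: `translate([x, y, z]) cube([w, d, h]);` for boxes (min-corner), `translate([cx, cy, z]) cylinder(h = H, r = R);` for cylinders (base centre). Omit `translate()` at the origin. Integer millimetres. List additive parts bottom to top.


cube([240, 160, 20]);
translate([0, 0, 20]) cube([240, 20, 140]);
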